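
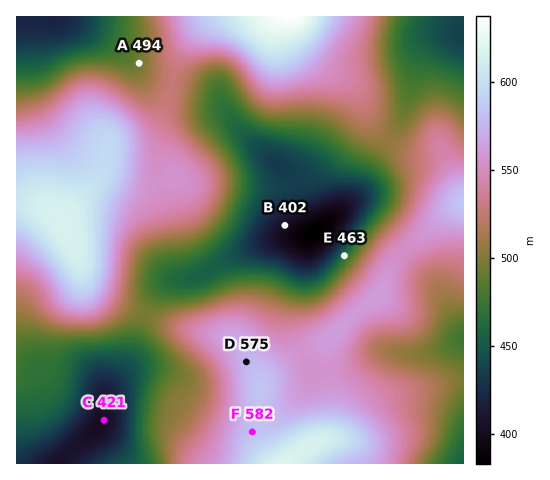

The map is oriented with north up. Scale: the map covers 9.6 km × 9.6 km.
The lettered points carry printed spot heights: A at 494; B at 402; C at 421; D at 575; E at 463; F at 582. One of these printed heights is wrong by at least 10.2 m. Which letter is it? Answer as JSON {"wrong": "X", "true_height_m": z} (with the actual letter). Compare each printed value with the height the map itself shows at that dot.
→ {"wrong": "C", "true_height_m": 403}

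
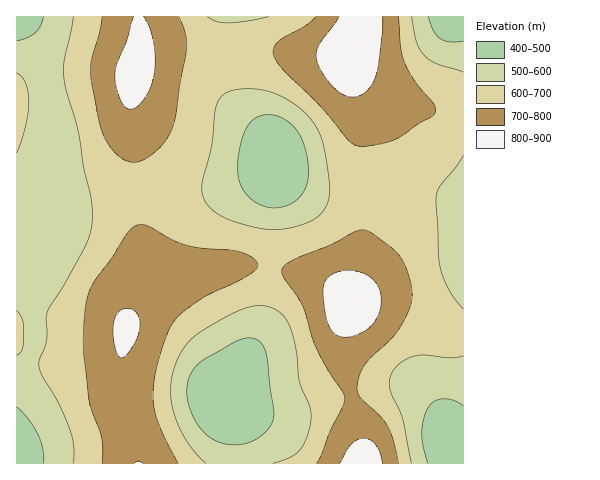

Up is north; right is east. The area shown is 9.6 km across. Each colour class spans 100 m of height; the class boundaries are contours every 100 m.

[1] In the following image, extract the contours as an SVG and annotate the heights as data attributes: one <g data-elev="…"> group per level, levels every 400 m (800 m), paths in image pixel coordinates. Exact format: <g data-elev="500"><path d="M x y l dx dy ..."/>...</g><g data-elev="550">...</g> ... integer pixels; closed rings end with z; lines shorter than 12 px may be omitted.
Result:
<g data-elev="800"><path d="M382 463l-2-10-4-8-6-5-6-2-7 2-6 4-11 19"/><path d="M120 357l4 0 6-6 6-10 3-11 1-7-1-7-3-4-6-3-6 0-5 2-5 11 0 20 3 11z"/><path d="M339 336l11 1 14-6 10-8 6-11 1-13-3-12-7-9-11-6-12-2-11 2-8 5-5 7-1 13 4 24 5 10z"/><path d="M134 17l-7 24-10 23-2 10 1 11 4 13 4 8 6 3 7-2 8-9 6-11 3-14 1-16-2-16-3-13-6-11"/><path d="M339 17l-20 28-3 7 0 7 5 12 12 16 10 8 10 2 7-1 5-4 6-6 4-9 4-20 4-28 0-12"/></g>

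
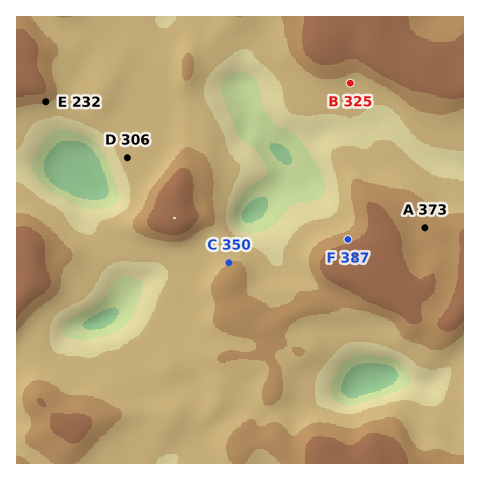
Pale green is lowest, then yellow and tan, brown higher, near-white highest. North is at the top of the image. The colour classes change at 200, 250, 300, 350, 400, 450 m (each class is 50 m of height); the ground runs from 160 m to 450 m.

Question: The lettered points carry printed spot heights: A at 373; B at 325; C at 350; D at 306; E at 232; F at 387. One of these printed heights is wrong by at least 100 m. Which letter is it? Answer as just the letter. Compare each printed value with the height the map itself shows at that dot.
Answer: E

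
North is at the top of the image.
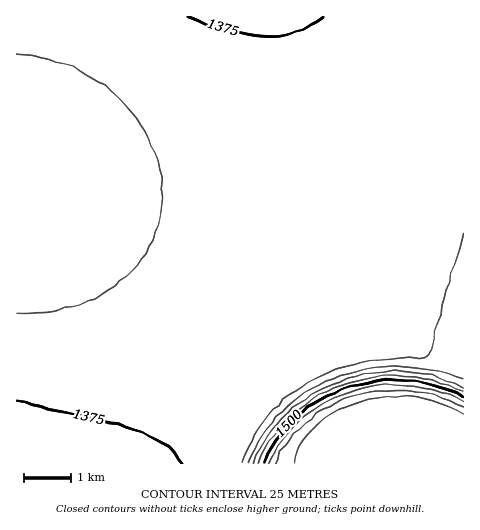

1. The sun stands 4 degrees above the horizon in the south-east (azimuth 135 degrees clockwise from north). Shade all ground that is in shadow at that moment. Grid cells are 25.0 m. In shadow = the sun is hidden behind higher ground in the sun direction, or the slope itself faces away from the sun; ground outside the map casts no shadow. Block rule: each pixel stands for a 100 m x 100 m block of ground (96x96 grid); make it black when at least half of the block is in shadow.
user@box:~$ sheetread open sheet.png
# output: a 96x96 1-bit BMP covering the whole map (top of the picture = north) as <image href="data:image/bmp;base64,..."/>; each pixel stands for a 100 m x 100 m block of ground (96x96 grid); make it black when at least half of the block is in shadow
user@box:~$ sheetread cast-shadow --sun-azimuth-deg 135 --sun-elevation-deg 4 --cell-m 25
<image width="96" height="96" href="data:image/bmp;base64,Qk2+BAAAAAAAAD4AAAAoAAAAYAAAAGAAAAABAAEAAAAAAIAEAAATCwAAEwsAAAIAAAAAAAAA////AAAAAAAAAAAAAAH/wAAAAAAAAAAAAAH/wAAAAAAAAAAAAAP/4AAAAAAAAAAAAAP/4AAAAAAAAAAAAAf/8AAAAAAAAAAAAAf/+AAAAAAAAAAAAA///AAAAAAAAAAAAA///gAAAAAAAAAAAB///wAAAAAAAAAAAB///8AAAAAAAAAAAD////AAAAAAAAAAAH////wAAAAAAAAAAH////8AAAMAAAAAAP/////wAP8AAAAAAP////////8AAAAAAf////////8AAAAAAf////////8AAAAAA/////////8AAAAAA/////////4AAAAAAf////////wAAAAAAf////////AAAAAAAP///////+AAAAAAAH///////4AAAAAAAH///////wAAAAAAAD///////AAAAAAAAB//////+AAAAAAAAA//////4AAAAAAAAAf/////gAAAAAAAAAH////+AAAAAAAAAAD////4AAAAAAAAAAA////gAAAAAAAAAAAP//+AAAAAAAAAAAAB//wAAAAAAAAAAAAADwAAAAAAAAAAAAAAAAAAAAAAAAAAAAAAAAAAAAAAAAAAAAAAAAAAAAAAAAAAAAAAAAAAAAAAAAAAAAAAAAAAAAAAAAAAAAAAAAAAAAAAAAAAAAAAAAAAAAAAAAAAAAAAAAAAAAAAAAAAAAAAAAAAAAAAAAAAAAAAAAAAAAAAAAAAAAAAAAAAAAAAAAAAAAAAAAAAAAAAAAAAAAAAAAAAAAAAAAAAAAAAAAAAAAAAAAAAAAAAAAAAAAAAAAAAAAAAAAAAAAAAAAAAAAAAAAAAAAAAAAAAAAAAAAAAAAAAAAAAAAAAAAAAAAAAAAAAAAAAAAAAAAAAAAAAAAAAAAAAAAAAAAAAAAAAAAAAAAAAAAAAAAAAAAAAAAAAAAAAAAAAAAAAAAAAAAAAAAAAAAAAAAAAAAAAAAAAAAAAAAAAAAAAAAAAAAAAAAAAAAAAAAAAAAAAAAAAAAAAAAAAAAAAAAAAAAAAAAAAAAAAAAAAAAAAAAAAAAAAAAAAAAAAAAAAAAAAAAAAAAAAAAAAAAAAAAAAAAAAAAAAAAAAAAAAAAAAAAAAAAAAAAAAAAAAAAAAAAAAAAAAAAAAAAAAAAAAAAAAAAAAAAAAAAAAAAAAAAAAAAAAAAAAAAAAAAAAAAAAAAAAAAAAAAAAAAAAAAAAAAAAAAAAAAAAAAAAAAAAAAAAAAAAAAAAAAAAAAAAAAAAAAAAAAAAAAAAAAAAAAAAAAAAAAAAAAAAAAAAAAAAAAAAAAAAAAAAAAAAAAAAAAAAAAAAAAAAAAAAAAAAAAAAAAAAAAAAAAAAAAAAAAAAAAAAAAAAAAAAAAAAAAAAAAAAAAAAAAAAAAAAAAAAAAAAAAAAAAAAAAAAAAAAAAAAAAAAAAAAAAAAAAAAAAAAAAAAAAAAAAAAAAAAAAAAAAAAAAAAAAAAAAAAAAAAAAAAAAAAAAAAAAAAAAAAAAAAAAAAAAAAAAAAAAAAAAAAAAAAAAAAAAAAAAAAAAAAAAA="/>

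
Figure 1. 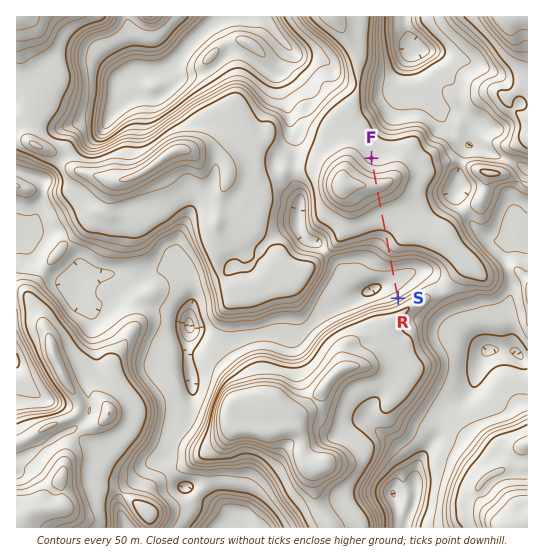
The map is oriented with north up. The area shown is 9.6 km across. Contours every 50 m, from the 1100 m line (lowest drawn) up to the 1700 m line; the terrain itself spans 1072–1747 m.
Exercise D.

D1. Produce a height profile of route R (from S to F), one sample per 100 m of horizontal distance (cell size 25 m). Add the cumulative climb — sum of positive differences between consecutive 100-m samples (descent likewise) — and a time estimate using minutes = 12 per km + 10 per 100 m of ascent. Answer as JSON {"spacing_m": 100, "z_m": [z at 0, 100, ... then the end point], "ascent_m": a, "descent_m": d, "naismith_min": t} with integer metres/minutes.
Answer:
{"spacing_m": 100, "z_m": [1346, 1305, 1293, 1290, 1292, 1298, 1314, 1352, 1400, 1437, 1456, 1467, 1484, 1504, 1516, 1520, 1523, 1532, 1559, 1604, 1650, 1680, 1677, 1640, 1594, 1559, 1540, 1533], "ascent_m": 390, "descent_m": 203, "naismith_min": 71}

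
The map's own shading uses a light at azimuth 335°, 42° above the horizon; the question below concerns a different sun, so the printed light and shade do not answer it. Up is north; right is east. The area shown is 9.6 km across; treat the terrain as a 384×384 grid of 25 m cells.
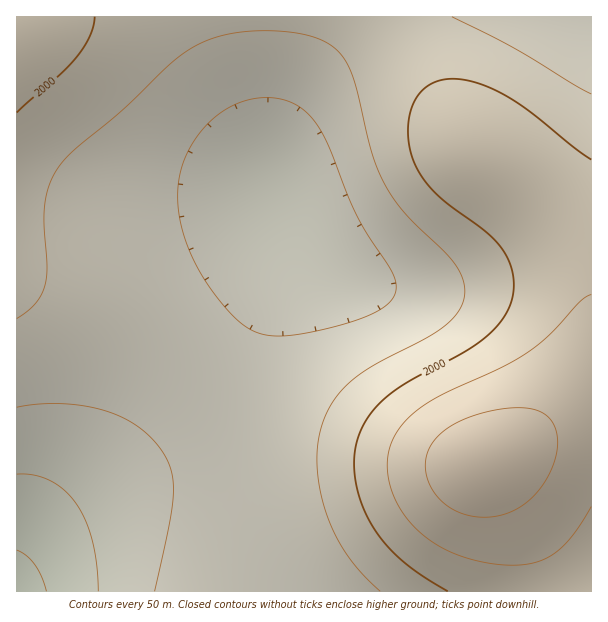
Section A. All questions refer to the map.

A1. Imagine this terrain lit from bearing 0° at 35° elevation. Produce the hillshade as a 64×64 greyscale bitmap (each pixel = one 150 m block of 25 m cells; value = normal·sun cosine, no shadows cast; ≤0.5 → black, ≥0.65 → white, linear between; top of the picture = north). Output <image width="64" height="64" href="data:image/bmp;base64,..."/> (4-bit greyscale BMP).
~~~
<image width="64" height="64" href="data:image/bmp;base64,Qk12CAAAAAAAAHYAAAAoAAAAQAAAAEAAAAABAAQAAAAAAAAIAAATCwAAEwsAABAAAAAAAAAAAAAAABEREQAiIiIAMzMzAERERABVVVUAZmZmAHd3dwCIiIgAmZmZAKqqqgC7u7sAzMzMAN3d3QDu7u4A////AGZmZnd3d4iIiIiIiIiHd3ZmVURDMiIhERIiIzRFVmd4ZmZmd3d3iIiIiIiIiId3dmZVRDMyIiERESIjNERVZndVZmZnd3d4iIiIiIiIh3d2ZlVEMzIiEREREiIzRFVmZ1VWZmZ3d3eIiIiIiIh3d3ZlVUQzIiERERERIiM0RVZmVVVmZmd3d4iIiIiIiHd3ZmVVRDMyIhEREREiIzREVWZVVVZmZnd3eIiIiIiId3dmZVVEMzIiEREREiIjM0RVVkVVVWZmd3d4iIiIiId3d2ZlVURDMiIiEREiIiMzREVVRFVVZmZnd3eIiIiIh3d3ZmZVREMzMiIiIiIiMzNERVVEVVVWZmd3d3iIiIiHd3dmZlVURDMzMiIiIjMzNERFVURFVVZmZnd3eIiIiHd3d3ZmZVVEREMzMzMzMzREREVVRERVVWZmd3d3eIiHd3d3dmZmVVVEREREREREREREVVVERFVVZmZ3d3d3iHd3d3d3ZmZmVVVVVVVURERVVVVVVURERVVWZmd3d3d3d3d3d3d2ZmZmZmZmZlVVVVVVVVVVRERFVVZmZ3d3d3d3d3d3d3d3d3d3d3d3d2ZmZmZmZVVEREVVVmZmd3d3d3d3d3d3d3d3d3iIiIiIh3d3dmZmZkRERFVVZmZ3d3d3d3d3d3d4iIiIiZmZmZmZiIiHd3ZmREREVVVmZnd3d3d3d3d3iIiImZmaqqqqqqqpmYiHd3ZERERVVWZmZ3d3d3d3d4iIiJmZqqu7u8zLu7qqmYiHd0RERFVVZmZnd3d3d3d3iIiJmaqru8zM3dzMy7qqmYh3REREVVVmZmd3d3d3d3iIiJmaq7vM3d3d3d3My7qpmIdERERVVWZmZ3d3d3d3iIiJmaq7vM3d7u7u7d3Mu6qZiERERFVVZmZnd3d3d3eIiImZqrvM3e7u//7u3dzLqpmIRERFVVVmZmd3d3d3eIiImZqrvM3d7u///+7t3Mu6qZhERFVVVWZmZ3d3d3d4iIiZmqu8zd7u/////u7dy7qpmERFVVVWZmZnd3d3d4iIiZmqq7zN3u7////+7t3MuqmZVVVVVVZmZmd3d3d4iIiJmaqrvM3e7u///+7t3Mu6qplVVVVVZmZmd3d3d3iIiImZqqu8zd3u7u7u7t3cy7qqmVVVVVZmZmd3d3d3iIiImZmqq7vM3d3u7u7t3czLuqqZVVVWZmZmd3d3d3iIiIiZmaqru8zM3d3d3d3MzLuqqZlVZmZmZmd3d3d3iIiIiZmZqqq7u8zMzMzMzMu7uqqpmWZmZmZnd3d3d4iIiIiZmZmqqqqru7u7u7u7u6qqqpmZZmZmZ3d3d3d4iIiIiZmZmZmqqqqqqqqqqqqqqZmZmZlmZ3d3d3d3d4iIiIiZmZmZmZmZmZmZmZmIiJmZmZmZmXd3d3d3d3eIiIiIiZmZmZmZmZmIiIh3d3d3eIiIiImZd3d3d3d3iIiIiIiZmZmZmZmYiId3d2ZmZmZnd3iIiJl3d3d3eIiIiIiIiZmZmZmZmYiHd2ZmVVVVVWZmd3iIiXd3eIiIiIiIiIiJmZmZmZmYiHd2ZVVERERFVWZneIiJd3eIiIiIiIiIiImZmZmZmYiHd2ZVREQzNERFVmZ3iIl3eIiIiIiIiIiIiJmZmZmYiHd2ZVREMzMzNERVZneIiXd4iIiIiIiIiIiImZmZmYiId2ZVRDMzIiMzRFVmd4iJd3eIiIiIiIiIiIiImZmYiId3ZlVEMzIiIjNEVWZ3iJl3d3d3iIiIiIiIiIiIiIiId3ZlVEMzIiIiM0RVZneImXd3d3d3d3d3iIiIiIiIiId3ZmVUQzMiIiMzRFVmeIiZd3d3d3d3d3d3eIiIiIiId3dmVVRDMzIiMzRFVmd4iZlnd3d3d3d3d3d3d3eId3d3dmZVVEQzMzMzRFVWd4iZmmZmZ3d3d3d3d3d3d3d3d3dmZVVUREMzM0RFVmd4iJmaZmZmZmZmZ3d3d3d3d3d2ZmZlVVRERERERVVmd4iJmqpmZmZmZmZmZmZmZmZmZmZmZlVVVVVVVVVWZnd4iZmqqlVVVVZmZmZmZmZmZmZmZlVVVVVVVVVmZmd3iImZqqqrVVVVVVVWZmZmZmZlVVVVVVVVVVVmZmd3eIiZmaqqq7tVVVVVVVVVVWVVVVVVVVVVVVVVZmZnd4iJmZqqqqu7u0RERFVVVVVVVVVVVVVURERVVVVmZ3eIiZmqqqu7u7u7RERERFVVVVVVVVVVREREREVVVmZ3eImZqqq7u7u7u7tERERERVVVVVVVVURERERERFVWZ3eImaqru7u7u7u7u0RERERFVVVVVVVUREREREREVVZneImaqru7vMzMzLu7VERERFVVVVVVVURERERERERVVmd4maqru8zMzMzMu7tVRERFVVVVVVVVRERERERERFVmd4iZqru8zMzMzMy7u1VVVVVVVVVVVVRERERDNEREVWZ3iJmqu8zMzMzMzLu7VVVVVVVVVVVVVURERERERERVZneJmqu7zMzMzMzLu7tmVVVVVVVVVVVVRERERERERVVmd4maq7vMzMzMzLu7umZmZmZmZmVVVVVURERERERFVmZ4iZqqu7zMzMy7u7uqd3ZmZmZmZmVVVVVERERERFVWZ3iJmqq7u7zLu7u7qqp3d3d3dmZmZmVVVVRERERFVVZneIiZqqu7u7u7u6qqqYiHd3d3dmZmZlVVVUREREVVVmd4iJmqq7u7u7u6qqqZ"/>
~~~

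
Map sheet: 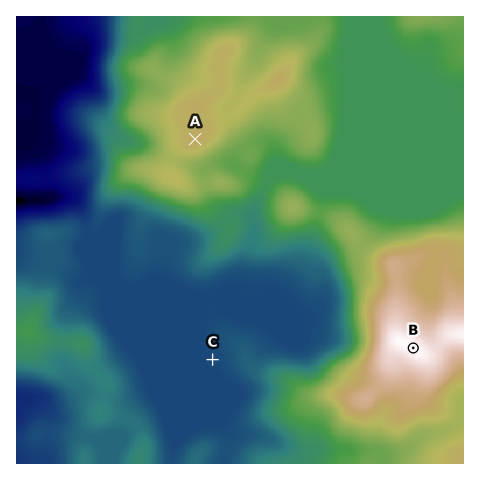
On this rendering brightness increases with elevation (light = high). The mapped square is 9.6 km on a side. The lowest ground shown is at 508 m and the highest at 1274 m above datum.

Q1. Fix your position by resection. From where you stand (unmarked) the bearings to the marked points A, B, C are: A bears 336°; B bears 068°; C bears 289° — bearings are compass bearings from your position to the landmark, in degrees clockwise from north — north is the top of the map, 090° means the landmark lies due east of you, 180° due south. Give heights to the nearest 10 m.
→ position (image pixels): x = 307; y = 391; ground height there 920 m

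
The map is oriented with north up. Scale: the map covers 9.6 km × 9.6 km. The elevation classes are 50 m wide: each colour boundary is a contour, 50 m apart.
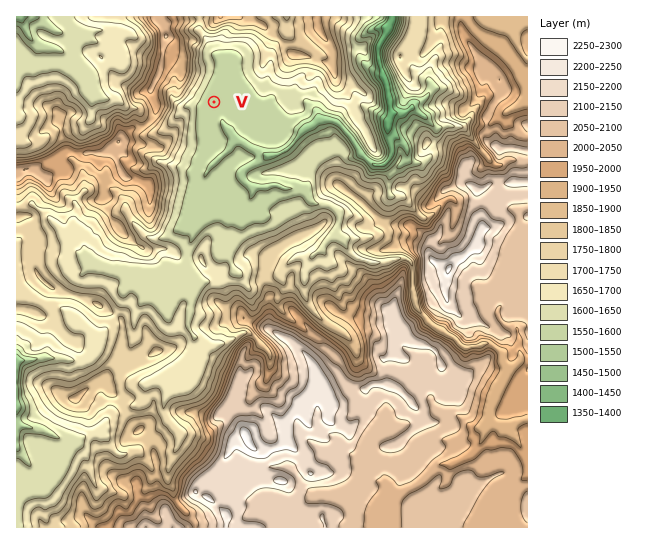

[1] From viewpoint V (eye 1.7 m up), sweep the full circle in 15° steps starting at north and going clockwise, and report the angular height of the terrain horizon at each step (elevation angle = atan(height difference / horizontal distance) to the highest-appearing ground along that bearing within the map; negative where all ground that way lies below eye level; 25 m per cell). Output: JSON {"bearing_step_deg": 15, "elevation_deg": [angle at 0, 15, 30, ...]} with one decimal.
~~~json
{"bearing_step_deg": 15, "elevation_deg": [12.5, 11.7, 9.9, 8.1, 9.7, 7.4, 4.8, 6.7, 6.6, 6.2, 5.5, 7.5, 5.2, 2.7, 8.7, 11.5, 12.8, 17.5, 20.5, 20.9, 23.6, 23.9, 18.0, 10.5]}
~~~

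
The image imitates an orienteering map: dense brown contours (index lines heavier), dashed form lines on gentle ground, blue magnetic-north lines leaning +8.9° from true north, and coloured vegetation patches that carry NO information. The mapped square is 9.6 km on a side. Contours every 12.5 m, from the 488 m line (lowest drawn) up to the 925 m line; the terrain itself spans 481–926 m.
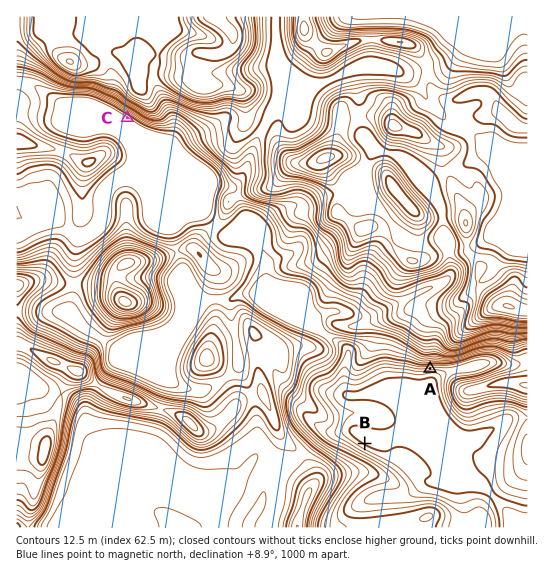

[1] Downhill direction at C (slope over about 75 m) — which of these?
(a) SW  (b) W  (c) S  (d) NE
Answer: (a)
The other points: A S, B NE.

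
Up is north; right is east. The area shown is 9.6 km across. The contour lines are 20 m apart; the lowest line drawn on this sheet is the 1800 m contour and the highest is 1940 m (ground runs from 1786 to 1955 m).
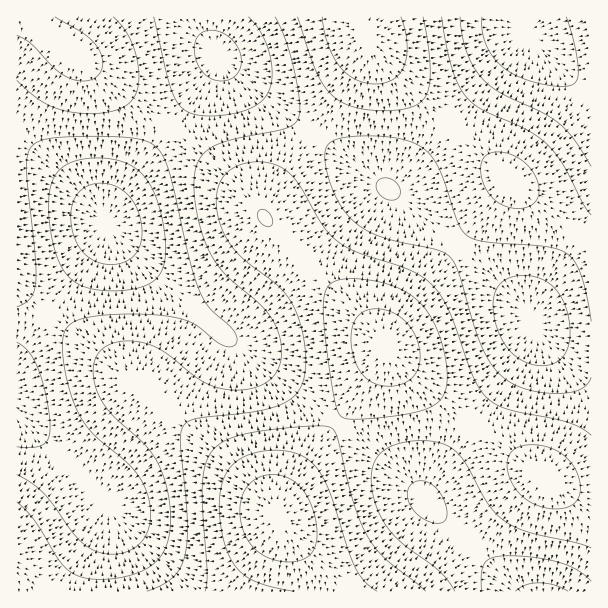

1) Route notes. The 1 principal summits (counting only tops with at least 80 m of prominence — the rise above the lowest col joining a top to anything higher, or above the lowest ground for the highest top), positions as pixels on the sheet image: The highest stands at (276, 516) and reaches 1955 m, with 169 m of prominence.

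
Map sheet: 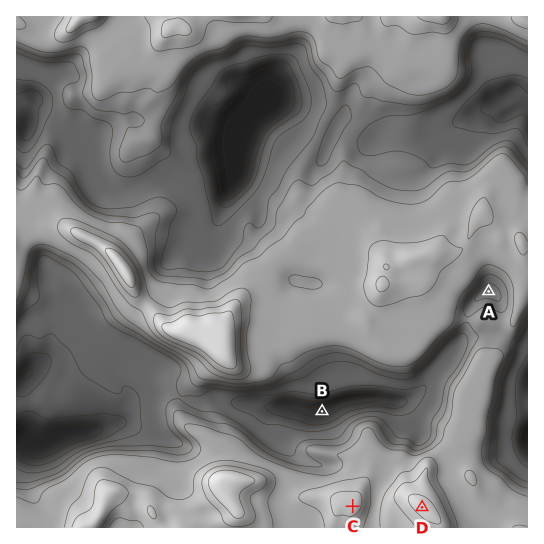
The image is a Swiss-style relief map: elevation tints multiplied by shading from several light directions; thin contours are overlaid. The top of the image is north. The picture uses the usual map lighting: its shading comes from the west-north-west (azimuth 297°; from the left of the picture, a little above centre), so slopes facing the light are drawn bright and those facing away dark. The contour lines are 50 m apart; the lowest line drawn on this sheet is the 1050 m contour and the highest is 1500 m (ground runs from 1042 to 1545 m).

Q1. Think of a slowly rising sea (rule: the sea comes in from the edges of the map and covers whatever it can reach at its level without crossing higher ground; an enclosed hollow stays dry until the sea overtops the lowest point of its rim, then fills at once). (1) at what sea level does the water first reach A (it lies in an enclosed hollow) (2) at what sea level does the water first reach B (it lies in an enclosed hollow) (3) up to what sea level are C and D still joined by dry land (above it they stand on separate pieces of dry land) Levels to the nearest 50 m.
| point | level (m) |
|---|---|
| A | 1300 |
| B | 1250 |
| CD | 1400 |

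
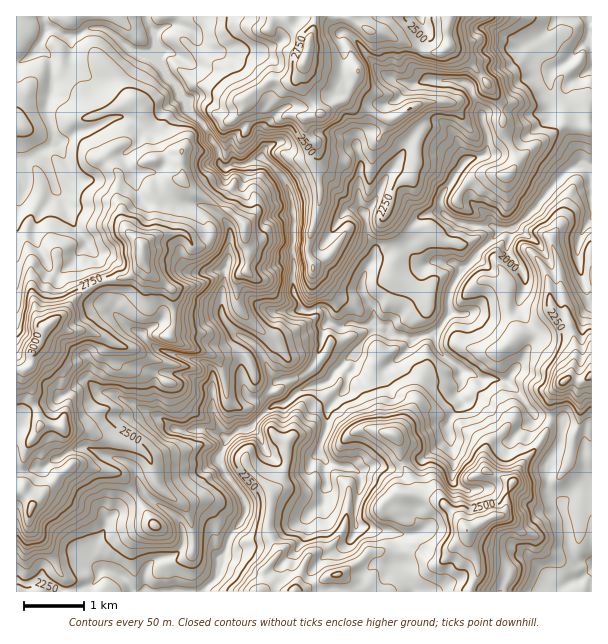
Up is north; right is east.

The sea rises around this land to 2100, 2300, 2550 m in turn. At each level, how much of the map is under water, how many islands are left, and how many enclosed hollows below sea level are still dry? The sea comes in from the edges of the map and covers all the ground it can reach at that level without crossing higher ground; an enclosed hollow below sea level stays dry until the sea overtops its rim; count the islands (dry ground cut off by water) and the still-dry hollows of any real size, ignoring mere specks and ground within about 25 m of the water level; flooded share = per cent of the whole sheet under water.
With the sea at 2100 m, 22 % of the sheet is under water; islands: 0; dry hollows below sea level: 0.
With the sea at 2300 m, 47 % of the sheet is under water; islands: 0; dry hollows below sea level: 0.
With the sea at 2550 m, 81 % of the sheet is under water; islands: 1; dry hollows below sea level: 0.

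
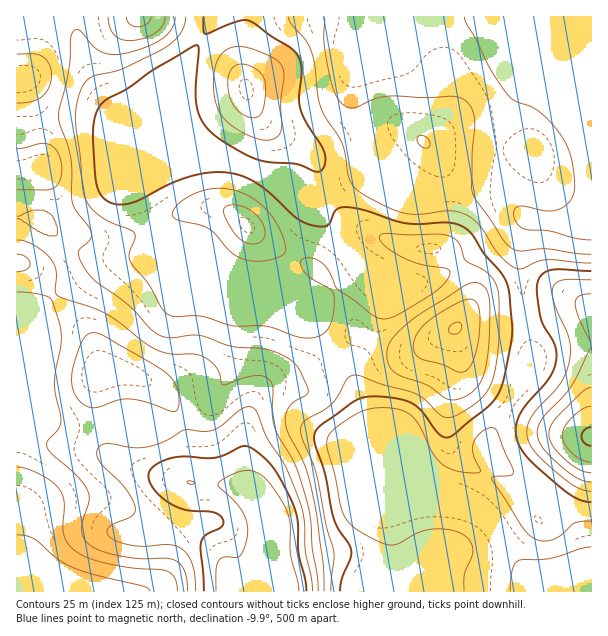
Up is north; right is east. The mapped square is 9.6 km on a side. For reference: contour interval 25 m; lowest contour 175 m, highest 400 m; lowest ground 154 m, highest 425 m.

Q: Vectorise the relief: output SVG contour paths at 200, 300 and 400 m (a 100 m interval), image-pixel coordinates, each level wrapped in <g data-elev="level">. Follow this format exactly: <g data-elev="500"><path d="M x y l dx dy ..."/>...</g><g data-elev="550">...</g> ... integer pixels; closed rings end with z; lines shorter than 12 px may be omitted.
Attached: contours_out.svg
<g data-elev="200"><path d="M510 591l2-21 2-6 4-3 31-2 32-10 10-2"/><path d="M591 254l-45-5-27 2-7-3-7-6-29-42-4-8 0-37 3-35-4-12-7-9-11-3-27 2-36-2-15 3-21 9-6-1-6-3-7-11-6-22-5-29 1-25"/></g><g data-elev="300"><path d="M324 591l-1-30-6-46-5-26-7-24-16-31-4-11 1-9 4-8 6-5 10-6 2-3-1-6-10-20-12-9-18-8-36-3-33-11-27 3-12-3-9-6-22-24-35-26-8-10-6-12 0-6 11-11 1-7-2-6-13-17-4-7-1-45-13-41 11-48 2-34 3-4 4-1 5 3 9 12 8 6 11 3 12 0 23-7 16-8 10-10 3-12"/><path d="M17 467l10 2 14 6 11 7 7 7 5 14 0 31 4 9 7 8 14 7 19 6 24 4 35 3 8 7 2 13"/><path d="M448 399l11 0 12-6 9-10 5-12 4-27 1-41-4-13-7-7-6 0-8 2-49 32-21 18-5 7-2 6 0 14 2 6 4 4 9 5 23 8z"/><path d="M591 347l-19 37-9 12-20 21-4 8-2 7 1 6 3 8 14 15 21 17 8 3 7 1"/><path d="M591 294l-12 2-3 3-1 4 4 16 12 23"/><path d="M247 243l10 1 7-5 1-8-3-9-7-8-9-6-10-3-9 1-3 3-1 3 5 12 9 13z"/><path d="M17 216l4-1 10-5 13 0 9 6 4 10 0 8-3 2-10-2-23-14-4-1"/><path d="M249 117l8 0 5-6 3-15 0-13-3-8-6-6-9-4-8-1-6 4-4 6-1 9 1 10 2 8 5 7 6 6z"/></g><g data-elev="400"><path d="M299 591l-1-10-7-26-1-30-3-15-9-16-12-15-9-7-9-2-16 4-14 9 2 5 13 11 9 11 4 11 2 10-3 14-5 11-4 2-12-1-6 5-2 8 0 21"/><path d="M188 483l4 1 3-1-6-2-2 1z"/></g>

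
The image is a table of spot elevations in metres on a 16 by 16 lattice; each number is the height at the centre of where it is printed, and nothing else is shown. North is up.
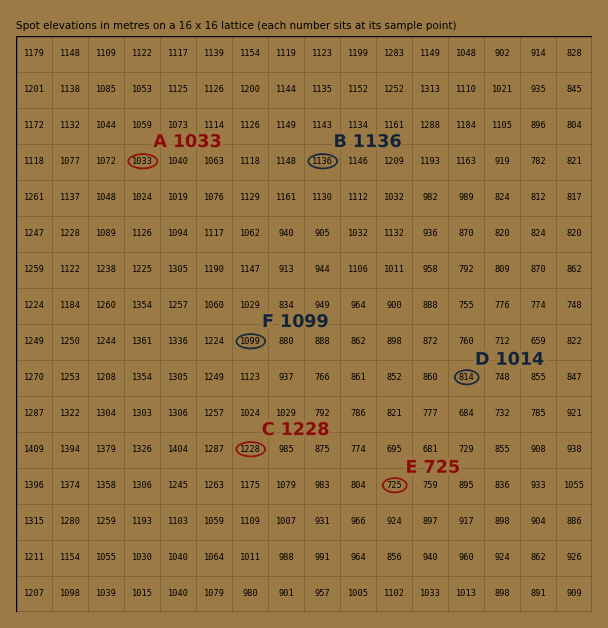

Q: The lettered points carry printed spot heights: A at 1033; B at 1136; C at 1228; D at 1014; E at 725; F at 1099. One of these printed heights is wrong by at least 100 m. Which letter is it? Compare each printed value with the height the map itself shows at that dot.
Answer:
D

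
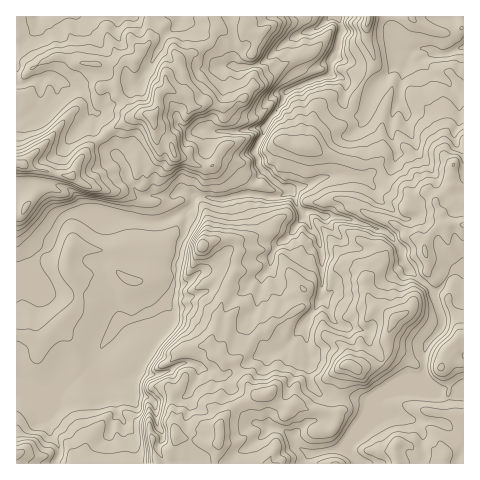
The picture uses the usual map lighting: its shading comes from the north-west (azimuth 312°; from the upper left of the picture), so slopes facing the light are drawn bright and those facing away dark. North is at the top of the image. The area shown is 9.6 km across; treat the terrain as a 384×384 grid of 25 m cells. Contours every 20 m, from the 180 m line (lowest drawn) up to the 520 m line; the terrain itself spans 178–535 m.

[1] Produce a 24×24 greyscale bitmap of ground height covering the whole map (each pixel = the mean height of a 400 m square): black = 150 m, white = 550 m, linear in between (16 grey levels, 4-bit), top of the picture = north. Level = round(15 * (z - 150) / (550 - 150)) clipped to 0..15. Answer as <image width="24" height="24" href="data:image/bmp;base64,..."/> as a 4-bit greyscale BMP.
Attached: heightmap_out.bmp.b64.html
<image width="24" height="24" href="data:image/bmp;base64,Qk2WAQAAAAAAAHYAAAAoAAAAGAAAABgAAAABAAQAAAAAACABAAATCwAAEwsAABAAAAAAAAAAAAAAABEREQAiIiIAMzMzAERERABVVVUAZmZmAHd3dwCIiIgAmZmZAKqqqgC7u7sAzMzMAN3d3QDu7u4A////AKiJmZzd3c3KqqvLy4d4iJzd7cy7yqq7u2Znd4rM3czMzKqqu2ZmZnm7zN3cu6qqqmZmZmm7u8zLzMuqu2ZmZmiqu7qqvdy6zGdmZmaau6qqvMzKrGZ2ZmZpqqqpqrzbm2ZmZmZoqqqqmrzMmmZmZmZompmaibuqmmZ3ZmZomZiZiruZqWZnZmZpqZiIeaqaqnZmZmZnmYh2eIiaqqdmVmZVdnd2Z4iZqqmYmHdlVVVGd3eJqru7mIh3h2RWZmZ4msuqmImph1Z3dmZmiZqZmZund2V3ZVVVd4iYibypiGRWVUVFVXd4iZuqmIU0VERFVXd4mYqph4YyM0RERHiIiZipd3VUIkQzM2Z3eIiIh4ZEQlQzM2VmZ3h3iIhTIlQ0Mw=="/>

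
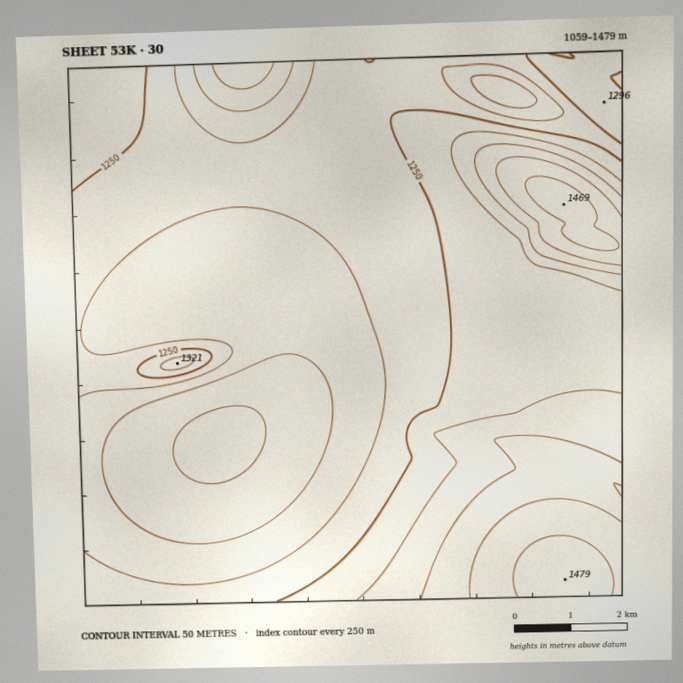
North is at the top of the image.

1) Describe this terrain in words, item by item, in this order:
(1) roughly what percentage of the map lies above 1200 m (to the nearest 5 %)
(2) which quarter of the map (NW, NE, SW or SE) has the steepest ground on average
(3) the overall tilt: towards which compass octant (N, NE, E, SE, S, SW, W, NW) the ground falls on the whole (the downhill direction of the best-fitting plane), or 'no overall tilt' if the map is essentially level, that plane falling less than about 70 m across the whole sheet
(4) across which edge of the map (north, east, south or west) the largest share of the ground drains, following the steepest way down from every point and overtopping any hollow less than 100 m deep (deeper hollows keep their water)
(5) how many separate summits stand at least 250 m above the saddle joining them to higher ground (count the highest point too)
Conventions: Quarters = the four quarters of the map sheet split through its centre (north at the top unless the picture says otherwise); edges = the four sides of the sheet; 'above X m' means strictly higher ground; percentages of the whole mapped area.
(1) Ground above 1200 m makes up about 65 % of the sheet.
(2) The north-east quarter is the steepest part of the map.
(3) On the whole the ground falls towards the west.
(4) The largest share of the runoff leaves by the western edge.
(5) Counting only tops that stand 250 m proud, the map has 1 summit.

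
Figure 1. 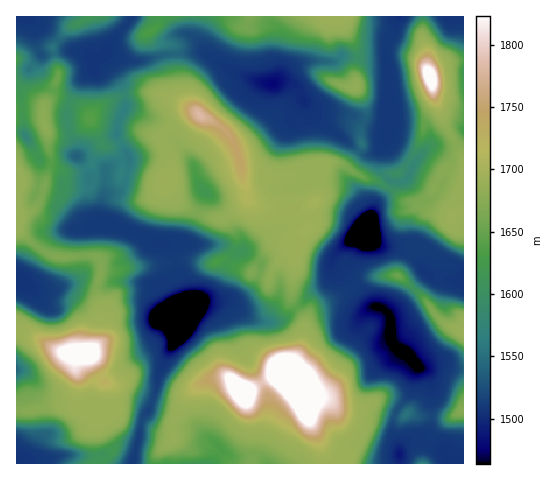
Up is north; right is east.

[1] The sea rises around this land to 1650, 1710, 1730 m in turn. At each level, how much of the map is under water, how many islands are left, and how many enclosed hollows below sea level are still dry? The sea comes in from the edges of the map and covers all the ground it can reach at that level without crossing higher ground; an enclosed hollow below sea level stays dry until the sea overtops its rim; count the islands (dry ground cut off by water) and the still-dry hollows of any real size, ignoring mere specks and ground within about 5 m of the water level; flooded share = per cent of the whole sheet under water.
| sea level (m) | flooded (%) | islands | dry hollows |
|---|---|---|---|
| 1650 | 61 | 3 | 1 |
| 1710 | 91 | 4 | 0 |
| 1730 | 93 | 4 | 0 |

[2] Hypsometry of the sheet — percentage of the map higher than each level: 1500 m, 94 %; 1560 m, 63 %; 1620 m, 48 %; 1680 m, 26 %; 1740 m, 6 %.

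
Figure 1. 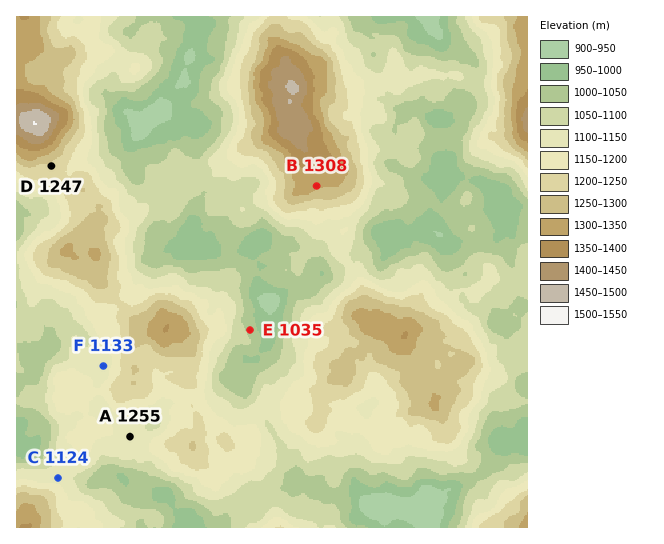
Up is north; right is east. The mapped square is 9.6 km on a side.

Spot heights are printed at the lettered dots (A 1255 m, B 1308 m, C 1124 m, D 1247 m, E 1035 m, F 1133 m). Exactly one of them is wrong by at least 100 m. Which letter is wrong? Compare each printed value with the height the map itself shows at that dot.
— A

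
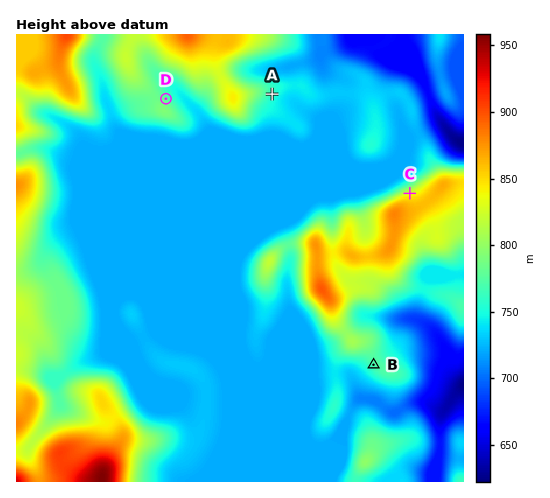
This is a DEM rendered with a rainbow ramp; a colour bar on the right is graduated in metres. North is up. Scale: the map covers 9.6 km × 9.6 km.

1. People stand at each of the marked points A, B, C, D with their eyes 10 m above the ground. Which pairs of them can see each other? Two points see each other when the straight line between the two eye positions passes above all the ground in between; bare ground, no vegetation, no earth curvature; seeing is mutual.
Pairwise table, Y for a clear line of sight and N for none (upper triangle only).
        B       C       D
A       N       Y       N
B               N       N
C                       Y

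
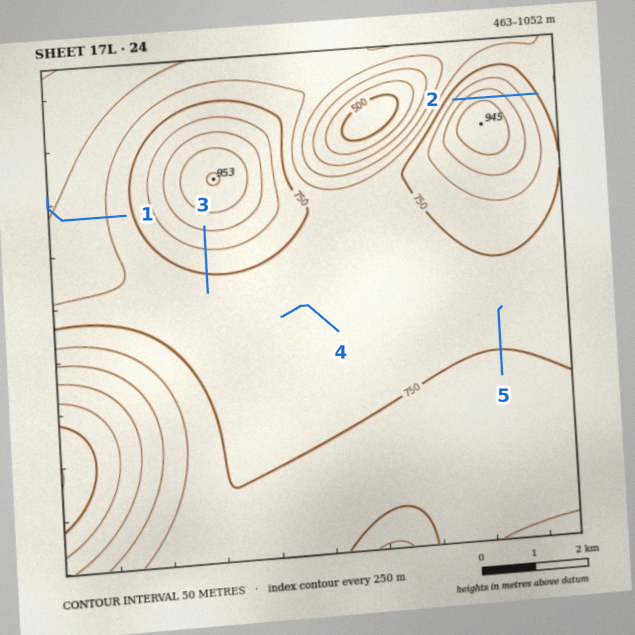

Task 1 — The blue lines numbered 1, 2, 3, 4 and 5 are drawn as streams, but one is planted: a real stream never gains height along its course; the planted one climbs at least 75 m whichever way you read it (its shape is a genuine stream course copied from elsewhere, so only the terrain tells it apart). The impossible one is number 2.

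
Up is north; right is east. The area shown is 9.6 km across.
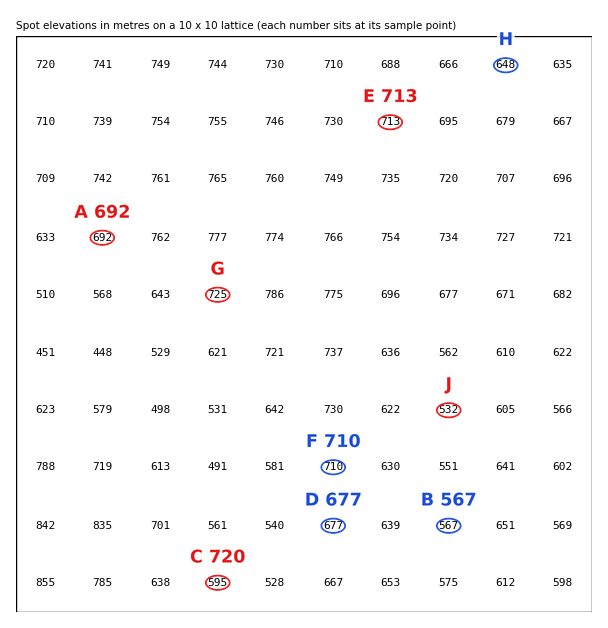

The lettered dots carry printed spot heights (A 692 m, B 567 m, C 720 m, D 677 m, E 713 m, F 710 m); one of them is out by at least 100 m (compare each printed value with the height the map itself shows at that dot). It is C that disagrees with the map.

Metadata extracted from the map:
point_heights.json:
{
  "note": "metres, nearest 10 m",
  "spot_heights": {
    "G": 730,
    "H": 650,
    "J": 530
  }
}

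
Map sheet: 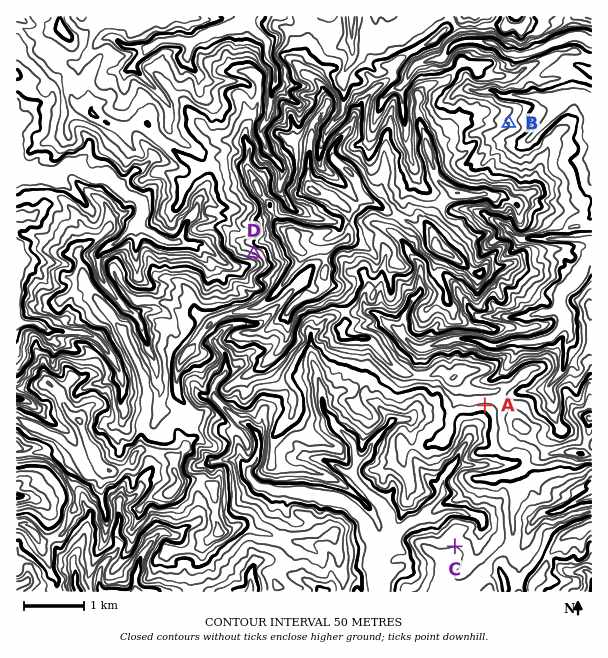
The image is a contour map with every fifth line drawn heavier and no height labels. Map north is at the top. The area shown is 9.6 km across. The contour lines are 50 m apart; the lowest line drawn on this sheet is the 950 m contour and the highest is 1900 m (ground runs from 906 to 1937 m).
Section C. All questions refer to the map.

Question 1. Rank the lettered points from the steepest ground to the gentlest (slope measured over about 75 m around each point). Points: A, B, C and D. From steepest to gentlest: D A B C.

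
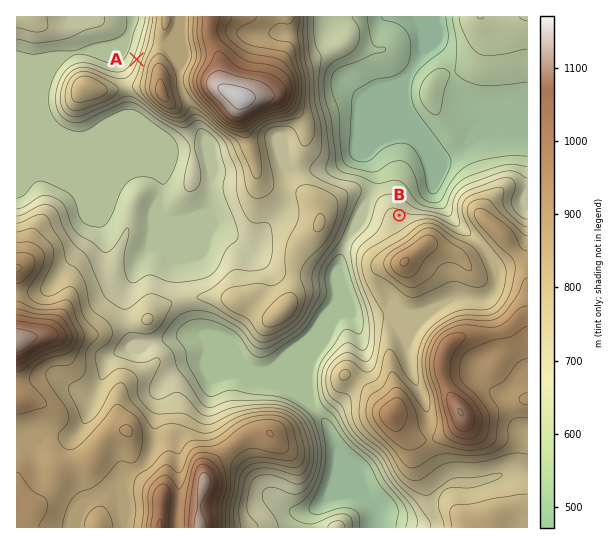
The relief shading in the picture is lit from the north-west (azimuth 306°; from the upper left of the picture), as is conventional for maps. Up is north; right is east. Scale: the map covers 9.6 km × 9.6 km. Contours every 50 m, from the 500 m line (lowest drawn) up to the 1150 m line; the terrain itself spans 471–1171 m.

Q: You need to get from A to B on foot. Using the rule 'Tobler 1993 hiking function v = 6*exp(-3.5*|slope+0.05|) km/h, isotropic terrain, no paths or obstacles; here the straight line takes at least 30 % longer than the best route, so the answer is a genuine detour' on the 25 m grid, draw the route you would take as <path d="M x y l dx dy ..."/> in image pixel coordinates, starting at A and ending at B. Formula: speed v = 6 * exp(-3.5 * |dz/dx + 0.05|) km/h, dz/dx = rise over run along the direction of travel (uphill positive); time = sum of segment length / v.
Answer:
<path d="M137 59l0 28 2 6 18 17 16 8 8 0 2-1 7-7 3-1 1 0 11 5 13 13 27 14 1 1 5 3 23 22 8 4 24 0 24 12 24 0 5 3 8 8 22 11 10 10"/>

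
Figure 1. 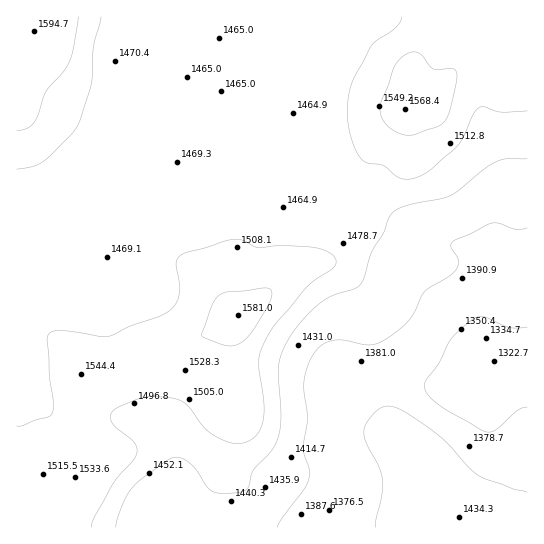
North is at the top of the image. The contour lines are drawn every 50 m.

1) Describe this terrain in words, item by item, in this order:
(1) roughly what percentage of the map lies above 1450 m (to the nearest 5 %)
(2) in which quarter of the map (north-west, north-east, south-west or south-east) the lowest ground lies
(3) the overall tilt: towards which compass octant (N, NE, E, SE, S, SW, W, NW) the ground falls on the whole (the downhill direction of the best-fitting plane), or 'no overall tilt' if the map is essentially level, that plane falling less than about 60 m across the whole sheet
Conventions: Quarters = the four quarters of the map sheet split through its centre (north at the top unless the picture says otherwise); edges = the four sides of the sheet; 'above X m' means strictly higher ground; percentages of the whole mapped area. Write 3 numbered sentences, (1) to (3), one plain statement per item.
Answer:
(1) Ground above 1450 m makes up about 70 % of the sheet.
(2) Look to the south-east quarter for the lowest ground.
(3) Overall the map slopes down towards the south-east.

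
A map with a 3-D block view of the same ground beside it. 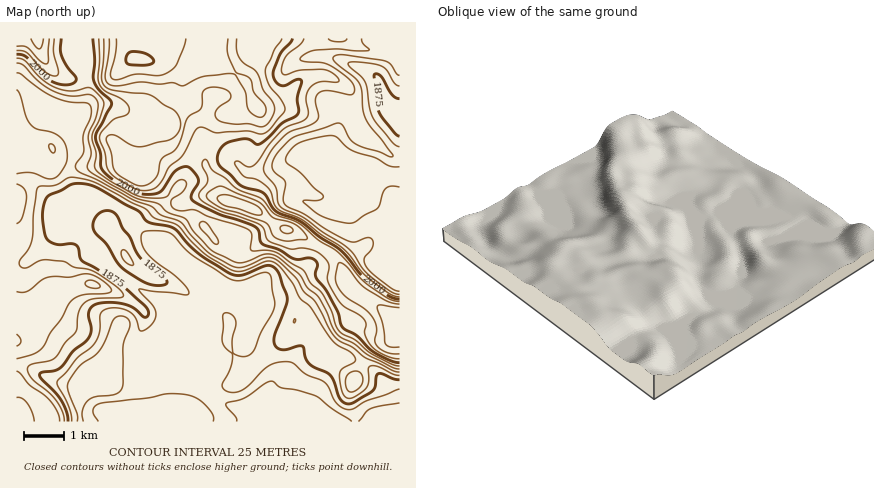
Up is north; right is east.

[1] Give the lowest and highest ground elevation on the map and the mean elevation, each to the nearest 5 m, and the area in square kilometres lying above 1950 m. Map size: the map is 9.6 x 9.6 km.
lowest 1805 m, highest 2130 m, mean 1930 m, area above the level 32.5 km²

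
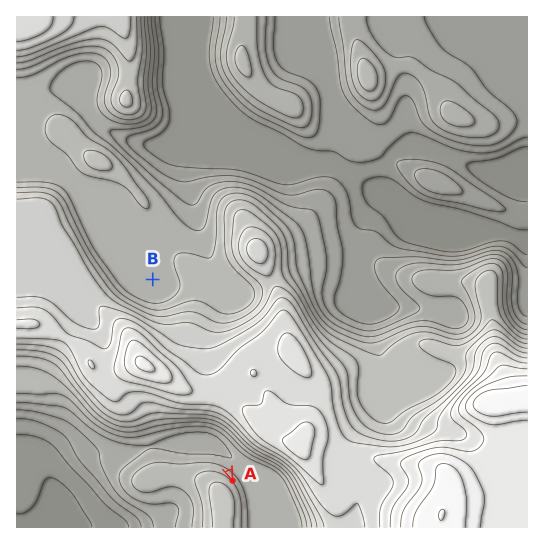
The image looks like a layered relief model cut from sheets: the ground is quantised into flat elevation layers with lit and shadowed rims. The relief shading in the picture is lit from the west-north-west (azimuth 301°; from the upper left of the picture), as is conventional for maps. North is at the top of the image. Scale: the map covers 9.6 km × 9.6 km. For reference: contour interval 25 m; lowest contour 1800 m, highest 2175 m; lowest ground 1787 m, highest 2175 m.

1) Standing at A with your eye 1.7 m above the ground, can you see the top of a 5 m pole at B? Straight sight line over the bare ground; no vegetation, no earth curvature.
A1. no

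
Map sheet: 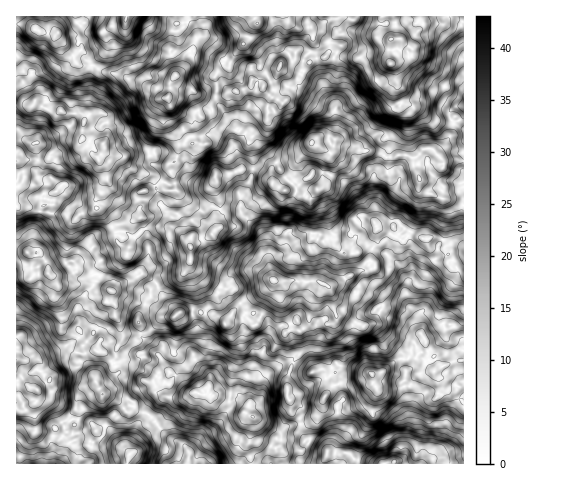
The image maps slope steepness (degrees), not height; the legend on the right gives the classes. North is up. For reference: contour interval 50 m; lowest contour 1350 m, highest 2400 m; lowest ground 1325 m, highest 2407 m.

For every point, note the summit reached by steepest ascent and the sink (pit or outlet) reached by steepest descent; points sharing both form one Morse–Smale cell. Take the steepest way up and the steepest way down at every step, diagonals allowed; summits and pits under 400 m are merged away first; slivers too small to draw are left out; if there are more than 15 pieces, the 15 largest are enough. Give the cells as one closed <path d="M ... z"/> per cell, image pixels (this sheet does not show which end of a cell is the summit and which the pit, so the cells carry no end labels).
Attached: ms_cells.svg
<path d="M463 16l-446 0-1 170 3 0 5-7-1-8-5-10 29-1 17-17 16-1 3-4 19 5 6 11 15 3 9 12 15 5 6 4 9 29 5 5 11 2 5 7 7 26 5-5 16-7 6-7-1-12 4-7 0-7-4-10 0-16 1-1 11 0 15-6 10 0 6 2 24 19 22 4 3-3 14-3 8-12 2-12-3-12 3-2 2-10 5 0 22 10 15 1 10 6 20-2 7 3 1 9 6 12 0 9 3 3 40 13z"/><path d="M379 228l-3 2 0 13-5 9 0 10 3 5-6 3-8 0-31 17 4 10 0 11 4 11-7 5-5-3-7-15 1-14-5 8-5 23-9 8-9-4-11-28-2-13-4-5 0 16-18 28-3 0-8-9-7-4-4 0-9 12-5-7-9-3-16-4-17 2-13-12-8-15-13-11-13 7-11 2-8 8-24-8-28 3-11-12-11 0-7 4-5-2-9 0-1 82 11 2 8-2 5 4 0 6-5 14 0 6 3 3-1 9-15 12-6-2 0 53 234 1 1-8-4-9 5-15 1-15-6-4 0-4 3-5 6-1 5-5 5-21 17-13 8-3 18 11 19-2 9-6 6 3 33 7 7-2 16-13 8 0 5-5 0-6 14-6-3-6 3 1 5-3 13-10 8 2 4 9 7 10 1-88-15 4-3-5 0-9-5 2-9-1-3-2-3-7-14-6-2 0-7 8z"/><path d="M83 138l-3 4-16 1-17 17-30 1 6 10 1 8-2 4-6 4 1 89 9 0 5 2 7-4 11 0 11 12 28-3 24 8 8-8 11-2 13-7 13 11 8 15 13 12 17-2 16 4 9 3 5 7 9-12 4 0 7 4 8 9 3 0 18-28 0-16 4 5 2 13 11 28 9 4 9-8 5-23 6-10-2 16 7 15 5 3 7-5-4-11 0-11-4-10 31-17 8 0 6-3-3-5 0-10 5-9 0-13 2-2 25 13 7-8 2 0 14 6 3 7 3 2 9 1 5-2 0 9 3 5 15-5 0-52-41-13-3-3 0-9-6-12 0-8-8-4-20 2-7-5-9-2-6 1-22-10-7-1-3 10-3 2 3 12-2 12-8 12-14 3-3 3-22-4-24-19-6-2-10 0-15 6-11 0-1 1 0 16 4 10 0 7-4 7 1 12-6 7-16 7-5 5-7-26-5-7-11-2-5-5-9-29-6-4-15-5-9-12-15-3-6-11z"/><path d="M433 371l-14 3-9 12-17 3-16-1-1 3-14 13-18 8-10 1-8-4-4-5-2 7-8 10-34 9 3 4 0 8-5 6 6 6 1 9 40 1 5-12 21 2 8 6 15 4 54 0 9-6 16-3 12 0 1-52-10-11-6-2-4-4z"/><path d="M449 324l-5 0-13 10-7 3 2 5-14 6 0 6-5 5-12 2-14 12-10 1-16-6-12-1-6-3-9 6-19 2-18-11-8 3-12 8-7 7-3 19-5 5-6 1-3 5 0 4 6 4-1 15-5 15 4 16 32 1-1-10-6-6 5-6 0-8-4-3 6-1 7-4 12-2 10-3 8-10 2-7 4 5 8 4 10-1 18-8 14-13 1-3 16 1 17-3 11-13 12-2 11 15 4 4 6 2 9 10 1-56z"/><path d="M35 358l-8 2-11 0 0 49 5 3 6-3 11-11-3-16 5-14 0-6z"/><path d="M169 372l-10 1-5 8 5 12 9 5 10 1 14-6-8-7-5-8z"/><path d="M105 427l-10 5-5 14 2 2 24-2 7 3-11-17z"/><path d="M344 452l-16 0-4 11 48 0-15-3-8-6z"/><path d="M463 455l-12 0-16 3-8 5 36 1z"/><path d="M230 394l-17 2 15 5 10-1 6 2-6-6z"/>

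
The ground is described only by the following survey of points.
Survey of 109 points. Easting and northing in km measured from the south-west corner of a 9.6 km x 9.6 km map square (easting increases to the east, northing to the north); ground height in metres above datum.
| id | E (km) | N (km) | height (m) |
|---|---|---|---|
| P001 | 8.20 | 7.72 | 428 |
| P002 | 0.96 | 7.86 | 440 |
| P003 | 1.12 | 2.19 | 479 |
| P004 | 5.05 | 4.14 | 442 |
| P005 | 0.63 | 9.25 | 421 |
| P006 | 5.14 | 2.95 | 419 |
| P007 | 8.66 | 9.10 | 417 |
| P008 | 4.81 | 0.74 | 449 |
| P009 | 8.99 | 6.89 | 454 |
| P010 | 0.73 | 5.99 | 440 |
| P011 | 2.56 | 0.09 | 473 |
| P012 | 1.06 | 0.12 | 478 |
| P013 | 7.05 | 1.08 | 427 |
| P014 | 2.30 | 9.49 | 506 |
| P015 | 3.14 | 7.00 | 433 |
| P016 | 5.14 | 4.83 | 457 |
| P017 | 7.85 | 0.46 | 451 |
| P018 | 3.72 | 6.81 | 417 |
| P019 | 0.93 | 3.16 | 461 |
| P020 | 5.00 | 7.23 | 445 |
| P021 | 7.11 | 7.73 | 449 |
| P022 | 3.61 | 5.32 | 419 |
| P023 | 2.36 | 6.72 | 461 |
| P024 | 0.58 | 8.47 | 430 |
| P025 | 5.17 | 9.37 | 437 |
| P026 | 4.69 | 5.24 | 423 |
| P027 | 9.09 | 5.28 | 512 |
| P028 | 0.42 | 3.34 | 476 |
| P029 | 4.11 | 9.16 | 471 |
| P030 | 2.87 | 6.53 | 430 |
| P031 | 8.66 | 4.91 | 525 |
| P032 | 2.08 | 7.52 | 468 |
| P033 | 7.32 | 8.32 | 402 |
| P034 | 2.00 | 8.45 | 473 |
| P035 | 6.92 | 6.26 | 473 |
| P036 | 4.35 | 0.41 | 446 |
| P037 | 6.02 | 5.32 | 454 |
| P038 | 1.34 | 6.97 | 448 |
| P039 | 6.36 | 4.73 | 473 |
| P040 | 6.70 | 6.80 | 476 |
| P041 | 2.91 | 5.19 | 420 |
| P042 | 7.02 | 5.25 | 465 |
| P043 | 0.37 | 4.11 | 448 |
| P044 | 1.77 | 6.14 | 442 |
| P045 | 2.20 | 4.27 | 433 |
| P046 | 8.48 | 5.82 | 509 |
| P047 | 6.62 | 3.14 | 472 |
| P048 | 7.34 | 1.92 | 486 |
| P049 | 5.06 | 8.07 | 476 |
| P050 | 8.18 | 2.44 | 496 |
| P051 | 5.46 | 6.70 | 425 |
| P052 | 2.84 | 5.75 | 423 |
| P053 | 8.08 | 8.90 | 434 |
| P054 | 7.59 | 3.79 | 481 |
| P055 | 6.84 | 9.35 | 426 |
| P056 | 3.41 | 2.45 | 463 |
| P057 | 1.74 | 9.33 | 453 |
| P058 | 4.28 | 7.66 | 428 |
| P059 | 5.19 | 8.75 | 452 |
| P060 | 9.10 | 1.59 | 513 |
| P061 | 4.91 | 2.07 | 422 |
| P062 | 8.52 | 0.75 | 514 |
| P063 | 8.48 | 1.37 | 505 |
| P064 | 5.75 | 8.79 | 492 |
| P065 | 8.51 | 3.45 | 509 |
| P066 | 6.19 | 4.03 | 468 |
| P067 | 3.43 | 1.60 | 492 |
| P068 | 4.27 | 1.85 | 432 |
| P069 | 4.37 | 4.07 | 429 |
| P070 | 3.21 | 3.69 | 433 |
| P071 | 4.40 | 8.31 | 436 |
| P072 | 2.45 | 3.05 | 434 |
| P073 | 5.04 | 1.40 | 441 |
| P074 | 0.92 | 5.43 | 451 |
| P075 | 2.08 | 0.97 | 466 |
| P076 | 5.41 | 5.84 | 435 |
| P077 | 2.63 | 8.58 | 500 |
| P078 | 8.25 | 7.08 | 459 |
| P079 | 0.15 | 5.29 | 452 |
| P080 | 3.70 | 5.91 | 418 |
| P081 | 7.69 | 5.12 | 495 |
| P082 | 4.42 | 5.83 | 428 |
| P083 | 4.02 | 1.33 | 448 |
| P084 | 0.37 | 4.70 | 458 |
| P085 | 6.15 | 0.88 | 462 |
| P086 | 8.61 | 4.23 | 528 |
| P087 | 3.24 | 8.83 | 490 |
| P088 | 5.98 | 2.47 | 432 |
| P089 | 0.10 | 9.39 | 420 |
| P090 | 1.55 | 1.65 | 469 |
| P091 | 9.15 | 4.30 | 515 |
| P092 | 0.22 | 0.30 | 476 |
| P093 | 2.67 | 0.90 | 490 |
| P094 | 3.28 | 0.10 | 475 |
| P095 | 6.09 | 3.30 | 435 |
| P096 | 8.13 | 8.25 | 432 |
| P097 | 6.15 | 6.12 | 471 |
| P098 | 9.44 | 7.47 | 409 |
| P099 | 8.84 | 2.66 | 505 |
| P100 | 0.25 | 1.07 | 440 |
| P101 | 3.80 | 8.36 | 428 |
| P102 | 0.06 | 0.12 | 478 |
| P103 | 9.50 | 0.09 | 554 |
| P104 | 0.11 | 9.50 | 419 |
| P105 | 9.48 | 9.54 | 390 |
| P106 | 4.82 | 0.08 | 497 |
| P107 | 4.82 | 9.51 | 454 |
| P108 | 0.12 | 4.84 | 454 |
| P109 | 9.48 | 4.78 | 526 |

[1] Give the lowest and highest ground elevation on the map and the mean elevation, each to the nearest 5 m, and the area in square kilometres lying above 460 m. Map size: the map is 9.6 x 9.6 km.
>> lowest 390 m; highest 555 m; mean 455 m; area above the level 37.6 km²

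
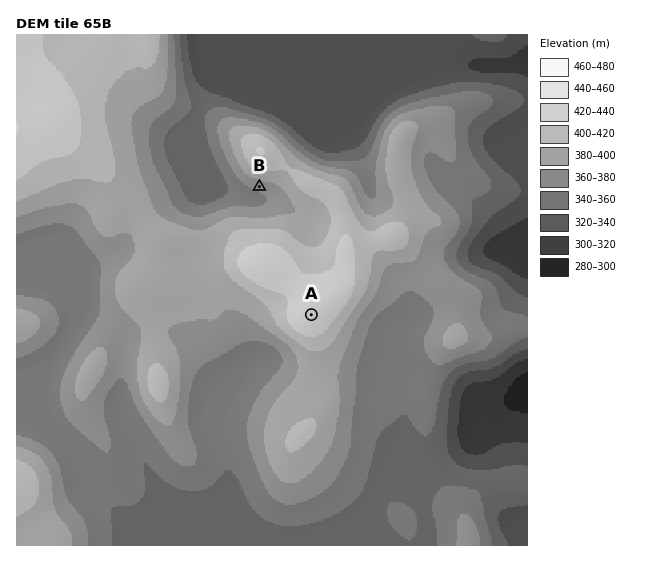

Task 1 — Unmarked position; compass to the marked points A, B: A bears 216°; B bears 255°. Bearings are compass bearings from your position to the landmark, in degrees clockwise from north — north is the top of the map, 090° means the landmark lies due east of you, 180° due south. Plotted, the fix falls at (439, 138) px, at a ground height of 390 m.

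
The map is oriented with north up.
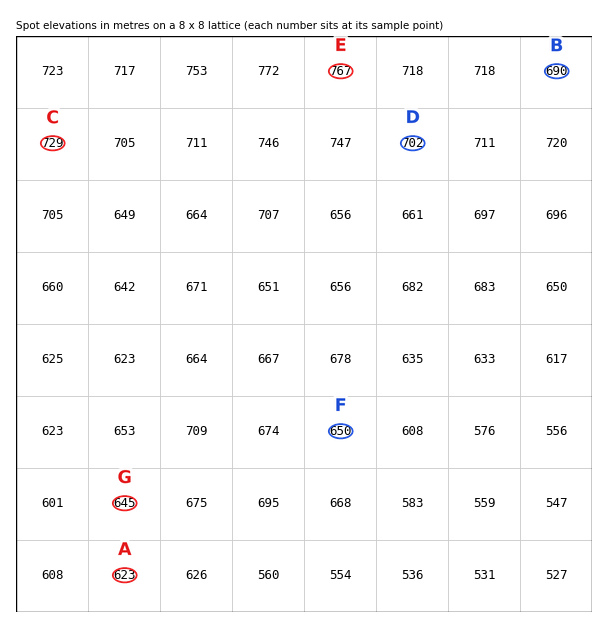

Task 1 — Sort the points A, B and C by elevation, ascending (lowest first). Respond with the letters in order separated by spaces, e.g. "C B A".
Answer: A B C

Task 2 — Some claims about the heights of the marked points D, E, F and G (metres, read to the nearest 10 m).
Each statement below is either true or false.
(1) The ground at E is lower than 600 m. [false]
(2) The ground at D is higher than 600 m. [true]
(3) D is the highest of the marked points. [false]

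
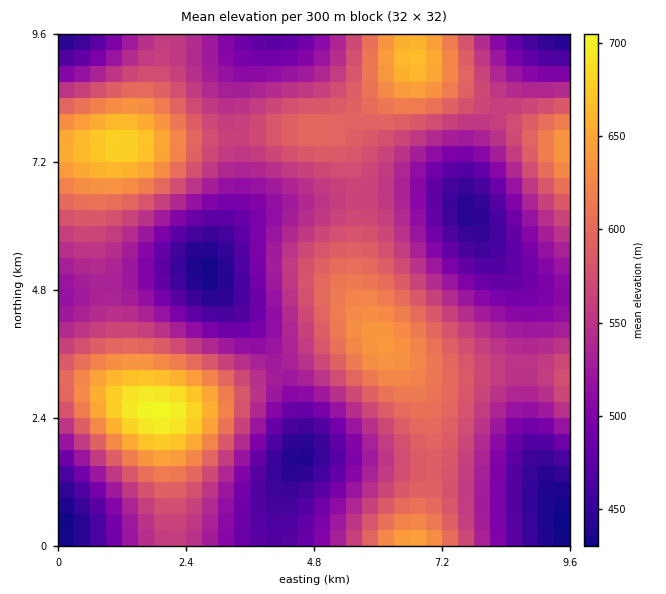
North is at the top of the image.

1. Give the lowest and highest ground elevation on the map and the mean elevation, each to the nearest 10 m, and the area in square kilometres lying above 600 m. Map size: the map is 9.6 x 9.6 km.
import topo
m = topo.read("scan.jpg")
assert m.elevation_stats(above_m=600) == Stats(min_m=430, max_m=710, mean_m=550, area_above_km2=19.5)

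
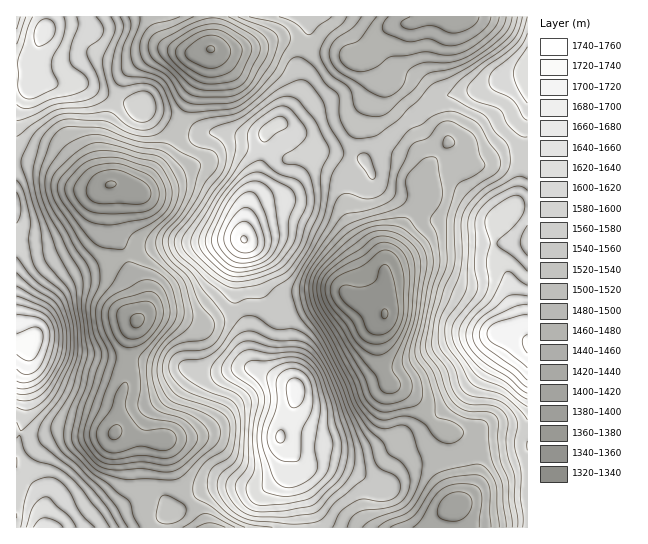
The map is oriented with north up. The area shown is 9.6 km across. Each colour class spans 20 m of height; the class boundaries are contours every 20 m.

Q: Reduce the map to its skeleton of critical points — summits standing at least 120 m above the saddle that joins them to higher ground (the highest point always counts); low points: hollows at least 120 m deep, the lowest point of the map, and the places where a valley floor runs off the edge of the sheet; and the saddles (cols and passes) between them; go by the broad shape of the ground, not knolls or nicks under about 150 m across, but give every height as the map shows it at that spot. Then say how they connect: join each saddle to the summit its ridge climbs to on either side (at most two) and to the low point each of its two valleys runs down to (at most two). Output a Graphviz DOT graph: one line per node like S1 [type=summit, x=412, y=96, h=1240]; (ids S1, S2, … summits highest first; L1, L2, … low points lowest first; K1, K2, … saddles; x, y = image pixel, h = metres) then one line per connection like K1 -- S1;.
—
graph terrain {
  S1 [type=summit, x=243, y=239, h=1741];
  S2 [type=summit, x=29, y=345, h=1734];
  S3 [type=summit, x=527, y=345, h=1725];
  S4 [type=summit, x=297, y=390, h=1708];
  L1 [type=low, x=385, y=314, h=1339];
  L2 [type=low, x=137, y=321, h=1377];
  L3 [type=low, x=210, y=50, h=1379];
  K1 [type=saddle, x=263, y=153, h=1616];
  K2 [type=saddle, x=241, y=310, h=1557];
  K3 [type=saddle, x=407, y=122, h=1544];
  K4 [type=saddle, x=179, y=122, h=1530];
  K1 -- S1;
  K1 -- L1;
  K1 -- L2;
  K2 -- S1;
  K2 -- S4;
  K2 -- L1;
  K2 -- L2;
  K3 -- S1;
  K3 -- S3;
  K3 -- L1;
  K4 -- S1;
  K4 -- S2;
  K4 -- L2;
  K4 -- L3;
}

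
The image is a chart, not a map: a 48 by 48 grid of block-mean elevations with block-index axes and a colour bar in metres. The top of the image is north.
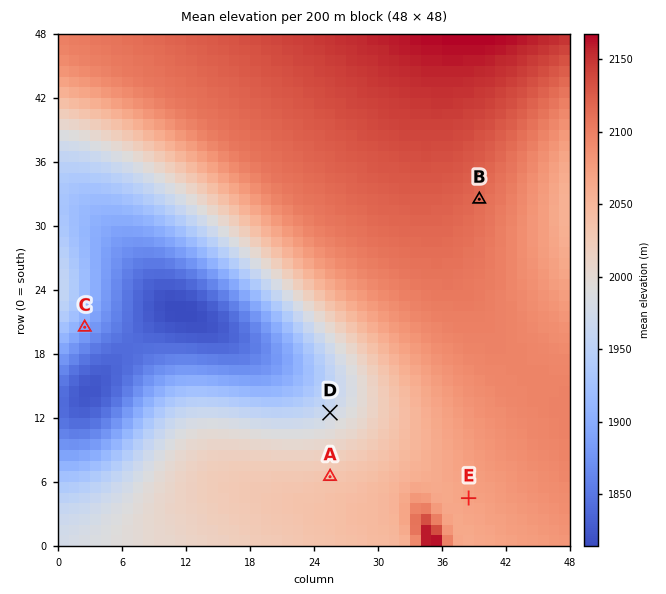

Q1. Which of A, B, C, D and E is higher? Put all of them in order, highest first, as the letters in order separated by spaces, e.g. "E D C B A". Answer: B E A D C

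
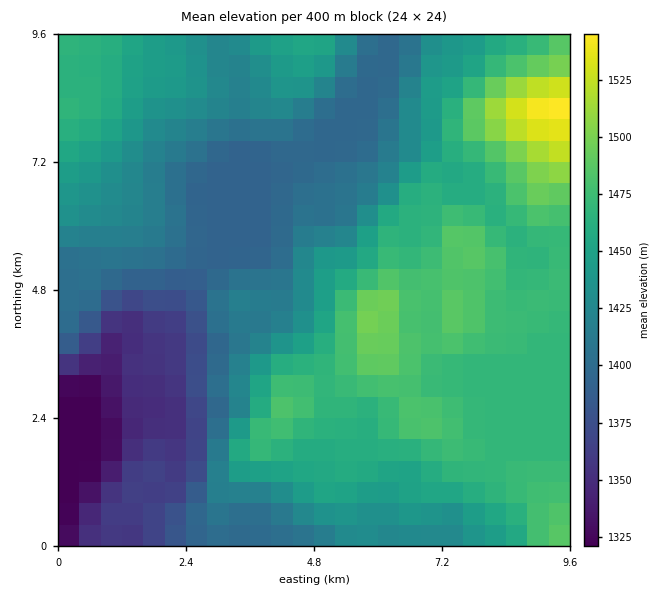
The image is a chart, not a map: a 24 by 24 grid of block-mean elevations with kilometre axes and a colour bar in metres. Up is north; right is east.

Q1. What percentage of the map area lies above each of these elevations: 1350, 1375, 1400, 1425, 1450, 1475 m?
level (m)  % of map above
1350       95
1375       88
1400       76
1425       59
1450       43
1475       15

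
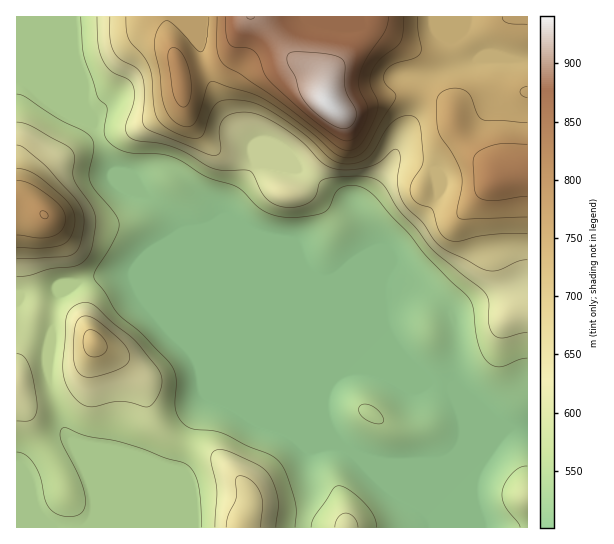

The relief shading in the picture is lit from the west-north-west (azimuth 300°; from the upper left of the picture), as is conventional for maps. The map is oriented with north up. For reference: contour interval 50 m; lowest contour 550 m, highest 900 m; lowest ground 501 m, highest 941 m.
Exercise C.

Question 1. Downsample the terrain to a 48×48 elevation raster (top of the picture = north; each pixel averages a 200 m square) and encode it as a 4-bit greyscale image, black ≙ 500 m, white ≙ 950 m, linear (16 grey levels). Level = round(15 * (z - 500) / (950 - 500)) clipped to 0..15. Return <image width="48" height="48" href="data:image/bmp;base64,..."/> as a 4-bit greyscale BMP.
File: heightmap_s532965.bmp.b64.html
<image width="48" height="48" href="data:image/bmp;base64,Qk32BAAAAAAAAHYAAAAoAAAAMAAAADAAAAABAAQAAAAAAIAEAAATCwAAEwsAABAAAAAAAAAAAAAAABEREQAiIiIAMzMzAERERABVVVUAZmZmAHd3dwCIiIgAmZmZAKqqqgC7u7sAzMzMAN3d3QDu7u4A////ABERIiIiIiIiIjVmVDIiI0QyEQAAAAABEhESIiIiIiIiIjRWVTIhIzMiEAAAAAABIhEiIiIiIiIiIjRVVTIREjIhAAAAAAARIxEiIiIiIiIiIjRVVDIREiIQAAAAAAASIxEiIiIiIiIiIjRVVDIREREAAAAAAAARIxIiIiIiIiIiIjRUQyEQERAAAAAAAAABEiIiIiIiIiIiIzRDMiEAAAAAAAAAAAAAESIiIiIiIiIiIzMyIRAAAAAAAQAAAAAAASIiIiIiIiMyIiIhEAAAAAAREREQAAAAADMyIiIiMzMyIREQAAAAAAERIRERAAAAAEMyIjMzMzMhERAAAAAAABEiIRERAAAAAEQyIzMzMzMhEAAAAAAAABEiEQAAAAAAAEQyM0REREMhAAAAAAAAABEREAAAAAABEUMyNFVEREMhAAAAAAAAAAAAAAAAAAAREUMiNVVVVEMhAAAAAAAAAAAAAAAAAAEREUMiRWZlVEMhAAAAAAAAAAAAAAAAABEiITMiNXd2VDIQAAAAAAAAAAAAAAARABIiIjMiNXd1QyEAAAAAAAAAAAAAAAEREBIzMzMyNWZUMhAAAAAAAAAAAAAAAAERERI0QzMyNVVCEQAAAAAAAAAAAAAAAAERERJERDMyNEQxEAAAAAAAAAAAAAAAAAERARI0RDMyIzMhAAAAAAAAAAAAAAAAAAABESNERDMiIiIRAAAAAAAAAAAAAAAAAAABEjNERDMyIiIQAAAAAAAAAAAAAAAAAAARI0RVREREMzIRAAAAAAAAAAAAAAAAAAASNFVVVVVVVUIhAAAAAAAAAAAAAAAAAAEjRVVVVXd3ZkMhEAAAAAAAAAAAERAAABE1ZmZmZomYhlMiEQAAAAAAAAAAEREAARNGd3d3d5mph1MiERAAAAAAARERERERESRXiIiIiJqqh1MiERAAAAAAEiIiIREREkVniJmZmZqpdkMhERAAAAABI0RDMhERI1d3eJqqqZmHZDIRABERERESNEREMhESNGd3eJq7uoh2UyEQABERERIjNEREMzIzRWd3eJu7u3ZlQyEQAREREjMzMzM0RFVERWZ3eJu7u2VUQyERERESNEREMzM0Vnh2VVZ3iaq7u1VEQyISIiI0VVVDMzNFeKqXZVZ4iaqqqlRDMiIiNERWdmVEM0RXm8yoZVZ4mZmaqUMyIiIjRFZ4h2VEREZ5vd3JdmZ4mZmZmTMiIREiNWeJmGVVVWis3u7Kh3d4mZiIiCIhERIiNGiaqHZmZ5rN7+7LmHeImZiIiCIRERIiNGiqqXd4ibze7u3KmIiImYiIiCERERIiNGiqqYiZq83e7u26mIiIiIiIiBERESIzRWiqqZmqvN3e7u26iIiIiIiIiBERESI0VnmqmZqrvN3u7t3KmIiId3d3dxERESNFZomqmJu7zN3d3d3LqZiIh3d3dxERESNGZ4mpiJvMzd3d3dzMuqmIiId4iBERESNWd4mYiJvN3d3MzMzMy6mIiIiIiBERESNWeIiIiJvd3dzMzMzMy6mIiIiIiA=="/>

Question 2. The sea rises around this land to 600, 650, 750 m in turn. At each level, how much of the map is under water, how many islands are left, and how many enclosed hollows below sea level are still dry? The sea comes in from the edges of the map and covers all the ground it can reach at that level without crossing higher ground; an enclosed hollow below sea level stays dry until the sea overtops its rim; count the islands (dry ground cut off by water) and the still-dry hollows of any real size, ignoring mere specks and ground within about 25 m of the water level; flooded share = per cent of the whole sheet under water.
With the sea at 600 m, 62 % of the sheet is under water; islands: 1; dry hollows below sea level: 0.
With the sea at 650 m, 72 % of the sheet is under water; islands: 1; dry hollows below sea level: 0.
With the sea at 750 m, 87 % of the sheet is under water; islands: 0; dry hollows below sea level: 0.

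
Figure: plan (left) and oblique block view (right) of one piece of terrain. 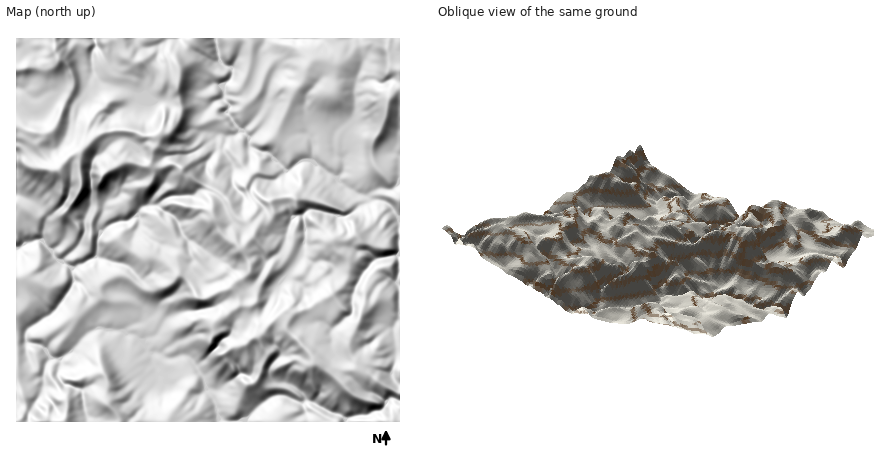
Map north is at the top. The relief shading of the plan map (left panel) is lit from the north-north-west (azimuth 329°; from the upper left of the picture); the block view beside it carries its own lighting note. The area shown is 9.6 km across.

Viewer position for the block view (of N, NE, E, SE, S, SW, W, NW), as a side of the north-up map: NE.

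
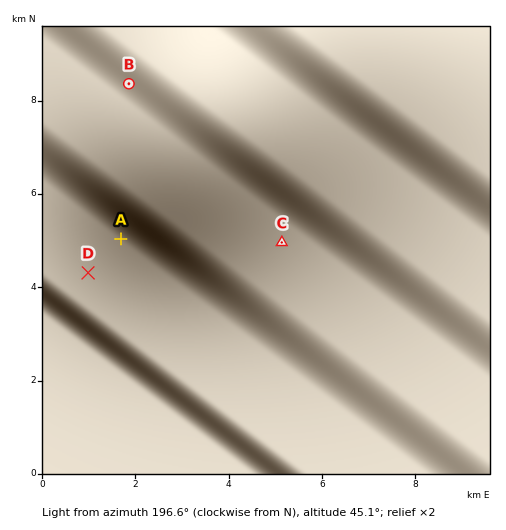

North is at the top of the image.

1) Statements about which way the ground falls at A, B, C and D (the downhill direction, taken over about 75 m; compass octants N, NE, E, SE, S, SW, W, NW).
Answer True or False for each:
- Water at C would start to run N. True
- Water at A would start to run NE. True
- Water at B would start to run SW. False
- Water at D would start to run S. False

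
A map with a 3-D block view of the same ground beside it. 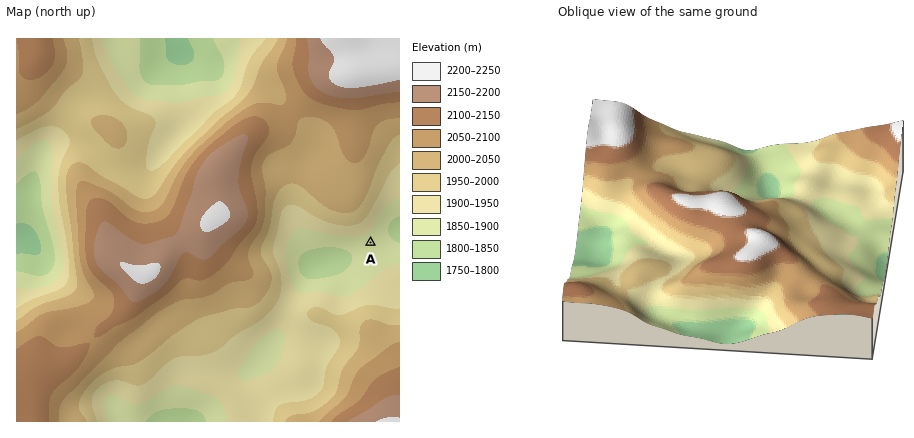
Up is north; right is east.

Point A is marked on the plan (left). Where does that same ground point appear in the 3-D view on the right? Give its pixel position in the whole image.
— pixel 756 161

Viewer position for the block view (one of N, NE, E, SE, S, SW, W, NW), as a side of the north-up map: W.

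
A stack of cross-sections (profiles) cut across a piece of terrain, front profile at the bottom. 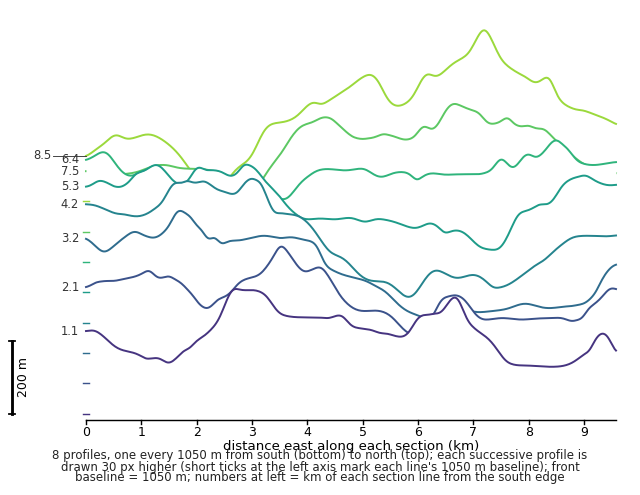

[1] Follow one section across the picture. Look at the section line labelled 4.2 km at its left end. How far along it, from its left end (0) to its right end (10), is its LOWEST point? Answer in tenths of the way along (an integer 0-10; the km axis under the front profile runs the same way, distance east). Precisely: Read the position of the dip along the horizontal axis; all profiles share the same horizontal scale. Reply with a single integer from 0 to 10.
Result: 6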